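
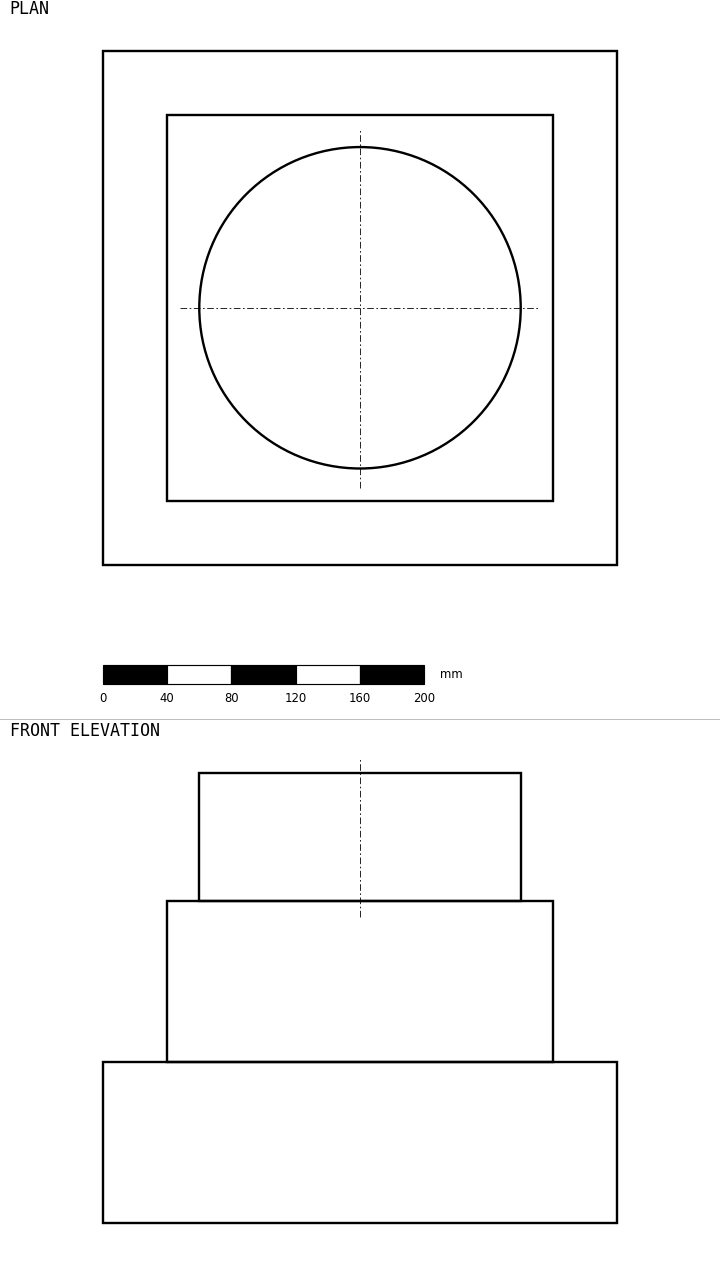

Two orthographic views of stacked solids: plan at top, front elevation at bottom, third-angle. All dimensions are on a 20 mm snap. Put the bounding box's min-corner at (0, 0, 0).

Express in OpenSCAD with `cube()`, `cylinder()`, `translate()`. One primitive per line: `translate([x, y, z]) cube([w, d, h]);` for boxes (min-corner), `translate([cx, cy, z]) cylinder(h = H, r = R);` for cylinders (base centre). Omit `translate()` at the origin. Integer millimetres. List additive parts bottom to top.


cube([320, 320, 100]);
translate([40, 40, 100]) cube([240, 240, 100]);
translate([160, 160, 200]) cylinder(h = 80, r = 100);


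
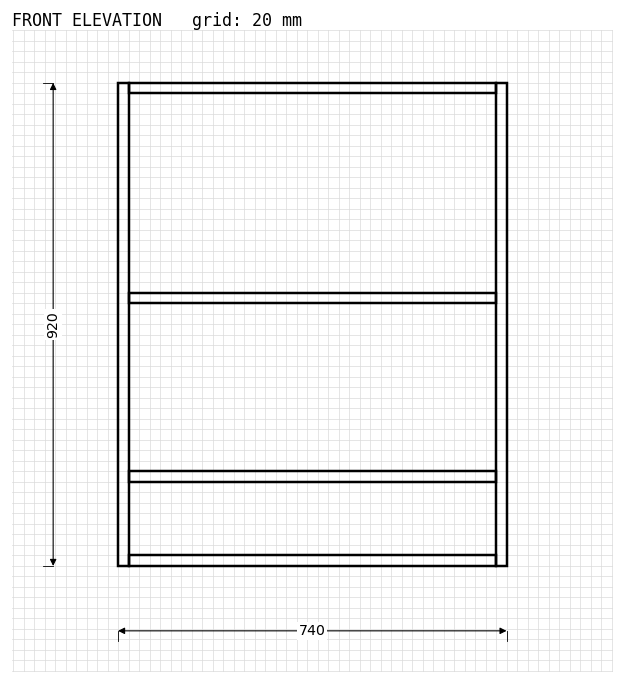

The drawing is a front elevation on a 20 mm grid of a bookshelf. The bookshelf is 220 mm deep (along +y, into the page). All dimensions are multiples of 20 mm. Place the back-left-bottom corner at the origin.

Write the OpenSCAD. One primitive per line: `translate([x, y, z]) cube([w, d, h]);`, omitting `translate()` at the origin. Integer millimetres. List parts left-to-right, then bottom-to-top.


cube([20, 220, 920]);
translate([20, 0, 0]) cube([700, 220, 20]);
translate([20, 0, 160]) cube([700, 220, 20]);
translate([20, 0, 500]) cube([700, 220, 20]);
translate([20, 0, 900]) cube([700, 220, 20]);
translate([720, 0, 0]) cube([20, 220, 920]);


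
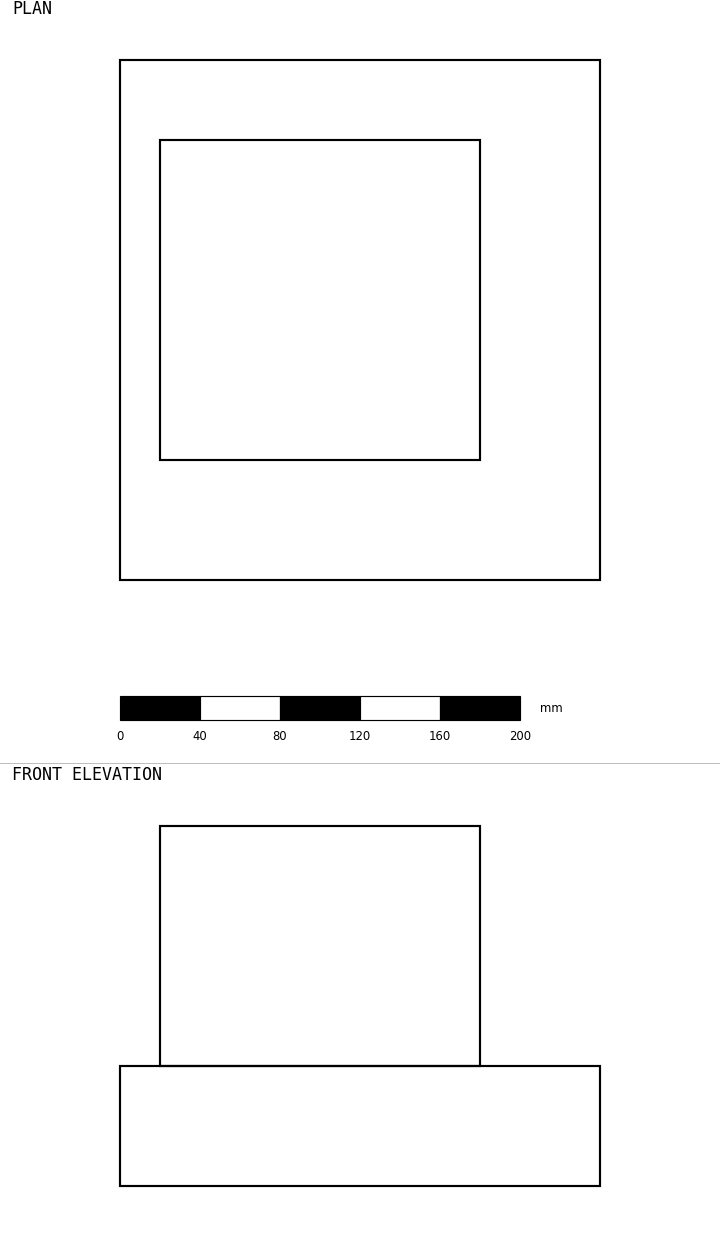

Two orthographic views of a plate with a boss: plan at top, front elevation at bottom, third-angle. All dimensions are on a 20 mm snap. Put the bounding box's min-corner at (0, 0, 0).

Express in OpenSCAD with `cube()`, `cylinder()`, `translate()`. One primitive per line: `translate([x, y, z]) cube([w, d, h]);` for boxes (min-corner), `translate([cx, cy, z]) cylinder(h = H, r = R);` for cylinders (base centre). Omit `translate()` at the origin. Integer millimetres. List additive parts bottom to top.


cube([240, 260, 60]);
translate([20, 60, 60]) cube([160, 160, 120]);


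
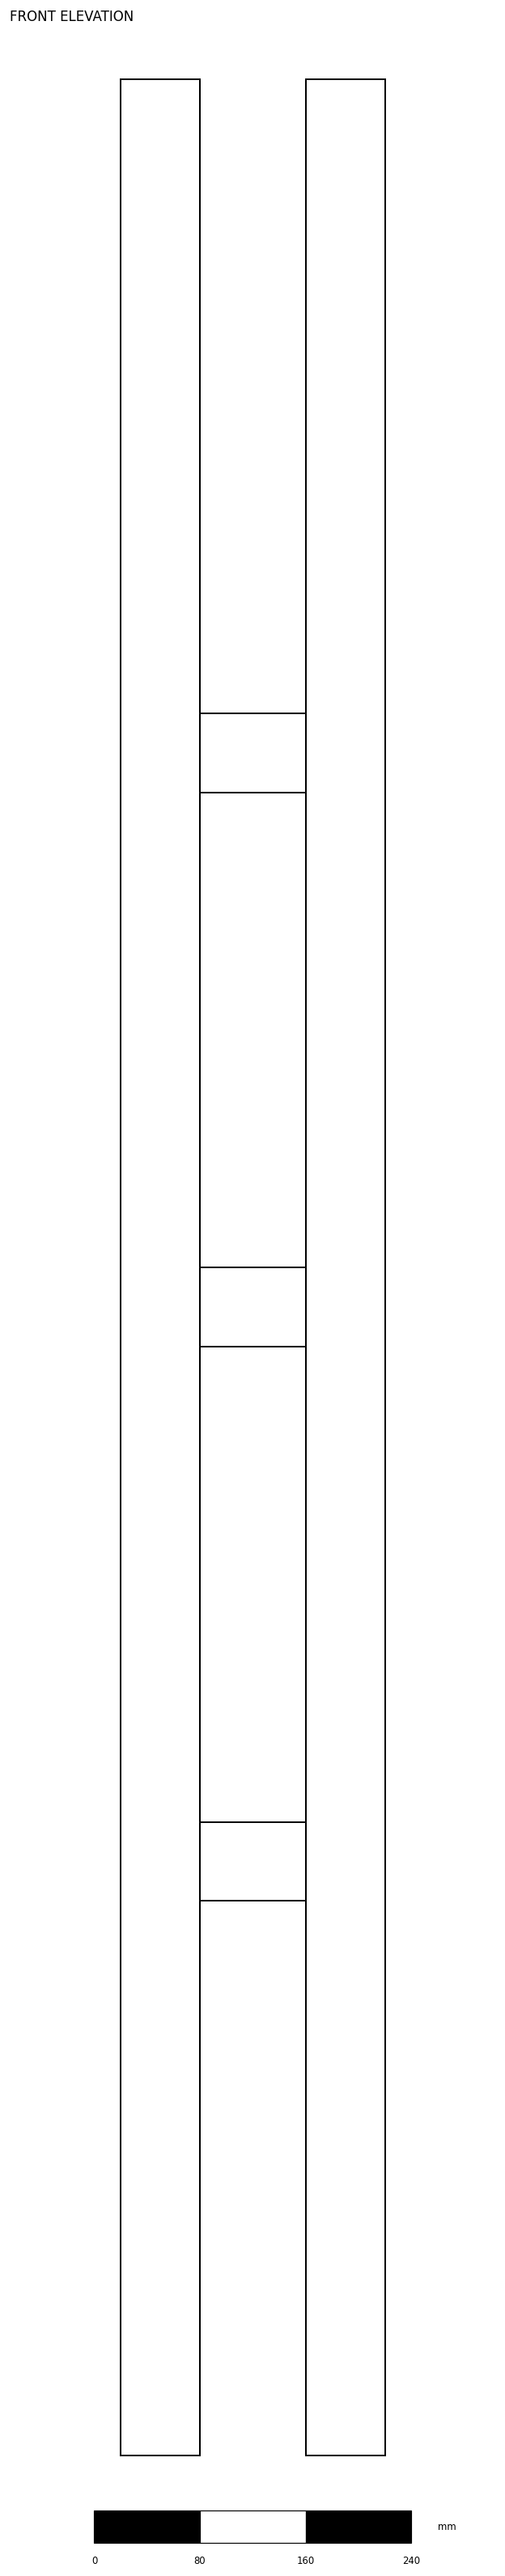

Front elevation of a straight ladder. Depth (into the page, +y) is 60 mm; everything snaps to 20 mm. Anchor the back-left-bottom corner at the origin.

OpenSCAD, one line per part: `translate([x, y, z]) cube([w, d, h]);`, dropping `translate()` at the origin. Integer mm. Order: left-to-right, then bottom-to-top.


cube([60, 60, 1800]);
translate([60, 0, 420]) cube([80, 60, 60]);
translate([60, 0, 840]) cube([80, 60, 60]);
translate([60, 0, 1260]) cube([80, 60, 60]);
translate([140, 0, 0]) cube([60, 60, 1800]);


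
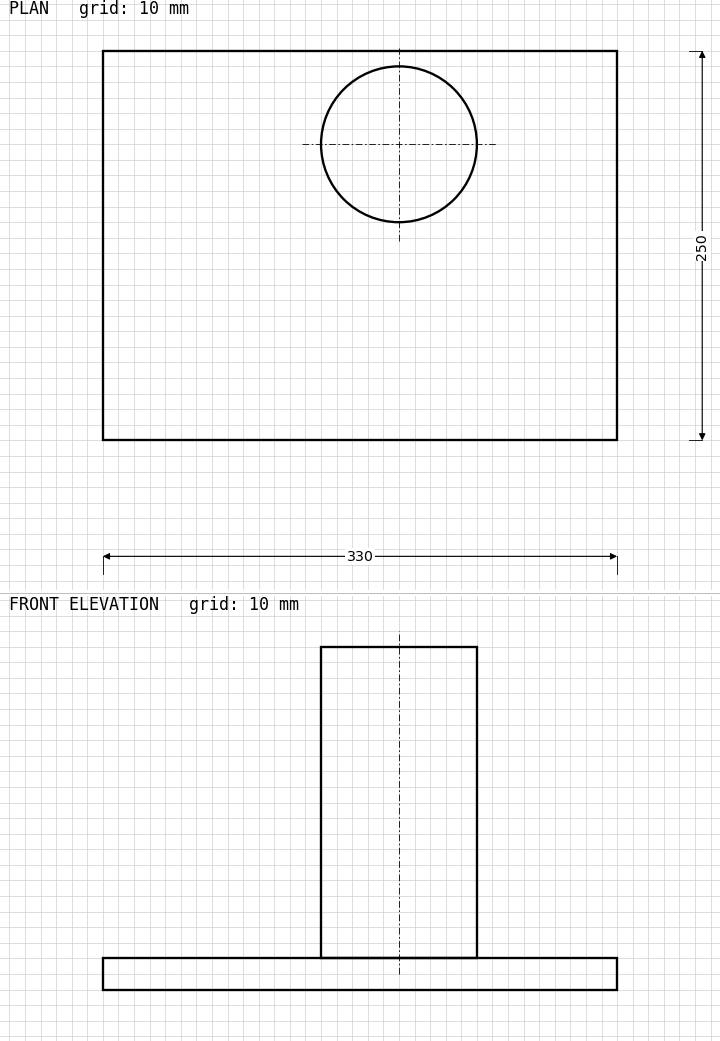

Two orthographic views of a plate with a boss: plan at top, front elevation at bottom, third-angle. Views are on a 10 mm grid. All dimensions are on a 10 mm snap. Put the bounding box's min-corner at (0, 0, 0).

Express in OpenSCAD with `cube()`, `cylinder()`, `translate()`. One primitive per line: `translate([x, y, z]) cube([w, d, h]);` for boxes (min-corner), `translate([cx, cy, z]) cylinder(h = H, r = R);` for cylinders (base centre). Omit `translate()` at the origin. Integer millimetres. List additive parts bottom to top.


cube([330, 250, 20]);
translate([190, 190, 20]) cylinder(h = 200, r = 50);


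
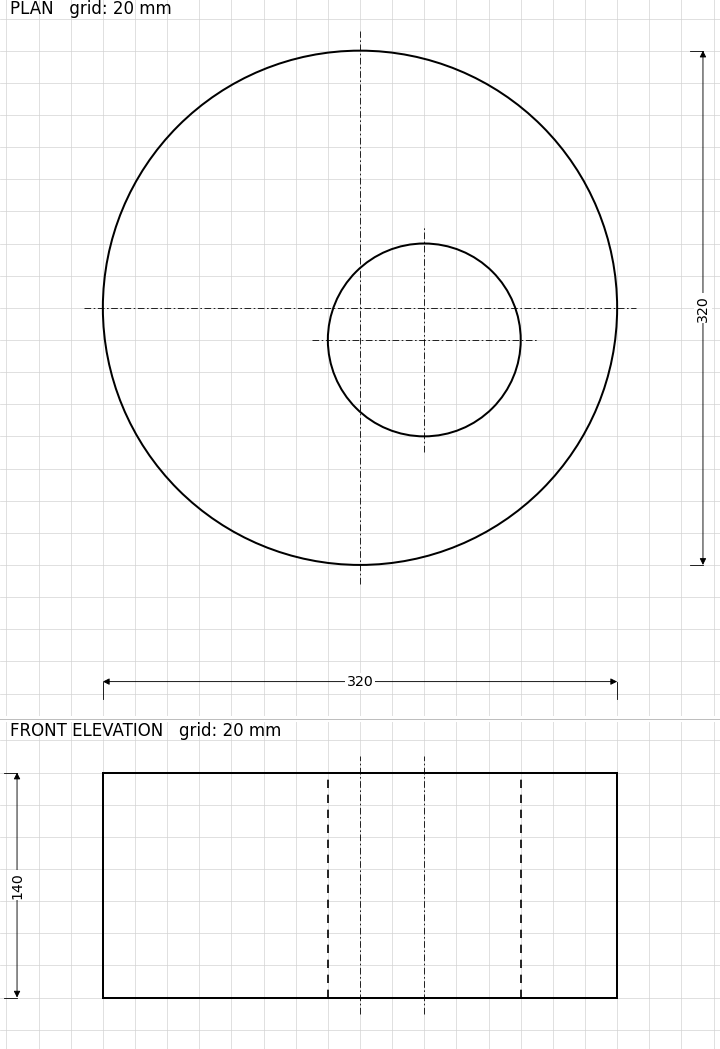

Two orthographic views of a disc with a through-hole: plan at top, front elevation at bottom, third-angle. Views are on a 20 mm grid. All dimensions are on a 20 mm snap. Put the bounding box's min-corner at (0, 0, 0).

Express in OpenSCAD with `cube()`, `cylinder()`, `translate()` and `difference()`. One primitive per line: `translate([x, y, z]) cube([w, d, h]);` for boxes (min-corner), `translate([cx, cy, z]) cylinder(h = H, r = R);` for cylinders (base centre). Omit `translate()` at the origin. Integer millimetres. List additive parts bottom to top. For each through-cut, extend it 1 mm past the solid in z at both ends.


difference() {
  translate([160, 160, 0]) cylinder(h = 140, r = 160);
  translate([200, 140, -1]) cylinder(h = 142, r = 60);
}


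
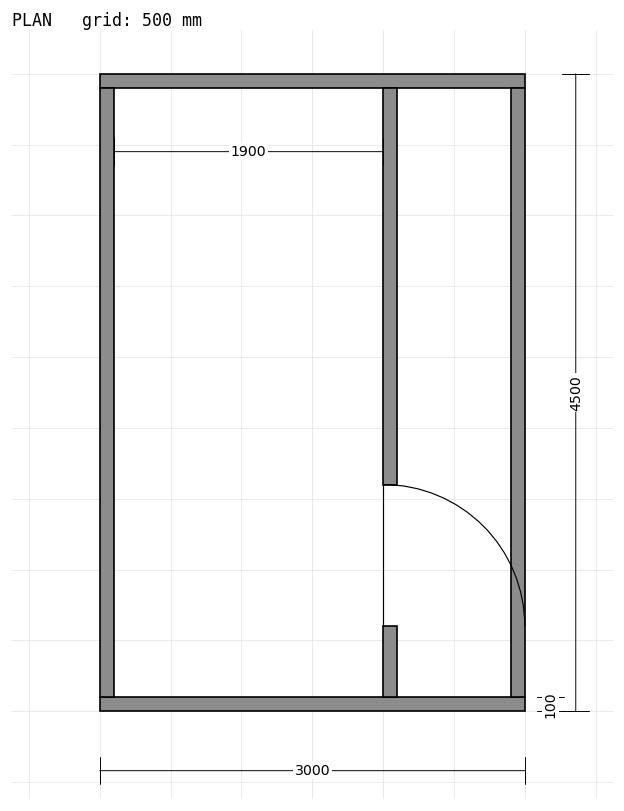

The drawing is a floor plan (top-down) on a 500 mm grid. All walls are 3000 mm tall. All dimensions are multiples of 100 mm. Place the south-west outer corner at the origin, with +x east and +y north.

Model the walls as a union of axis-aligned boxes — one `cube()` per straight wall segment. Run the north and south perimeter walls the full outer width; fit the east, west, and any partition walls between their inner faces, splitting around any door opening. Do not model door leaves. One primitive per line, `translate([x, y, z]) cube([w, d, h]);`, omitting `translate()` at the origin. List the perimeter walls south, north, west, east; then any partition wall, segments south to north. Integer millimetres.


cube([3000, 100, 3000]);
translate([0, 4400, 0]) cube([3000, 100, 3000]);
translate([0, 100, 0]) cube([100, 4300, 3000]);
translate([2900, 100, 0]) cube([100, 4300, 3000]);
translate([2000, 100, 0]) cube([100, 500, 3000]);
translate([2000, 1600, 0]) cube([100, 2800, 3000]);


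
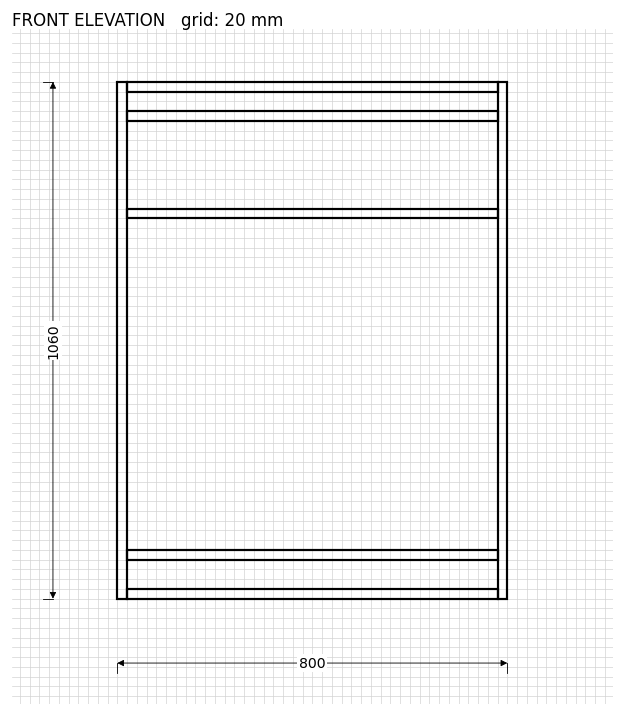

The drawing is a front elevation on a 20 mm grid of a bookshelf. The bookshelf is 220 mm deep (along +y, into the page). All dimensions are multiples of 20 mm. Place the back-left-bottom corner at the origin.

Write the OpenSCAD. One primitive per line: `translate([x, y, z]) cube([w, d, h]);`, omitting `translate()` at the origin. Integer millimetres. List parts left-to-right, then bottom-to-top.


cube([20, 220, 1060]);
translate([20, 0, 0]) cube([760, 220, 20]);
translate([20, 0, 80]) cube([760, 220, 20]);
translate([20, 0, 780]) cube([760, 220, 20]);
translate([20, 0, 980]) cube([760, 220, 20]);
translate([20, 0, 1040]) cube([760, 220, 20]);
translate([780, 0, 0]) cube([20, 220, 1060]);


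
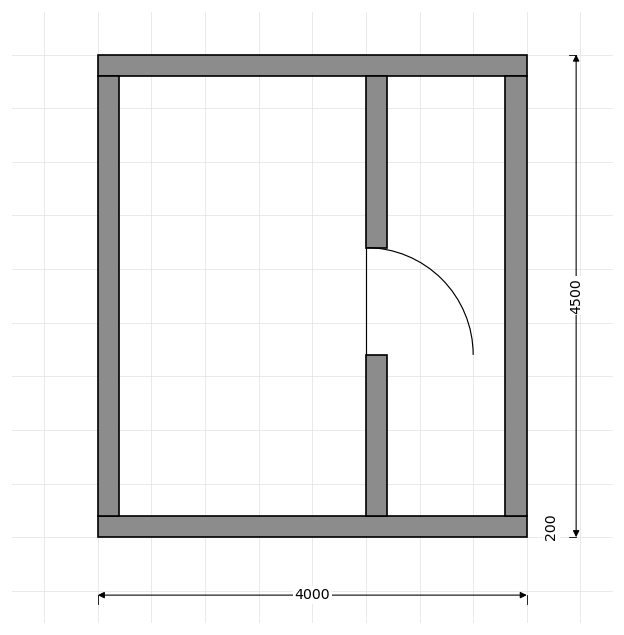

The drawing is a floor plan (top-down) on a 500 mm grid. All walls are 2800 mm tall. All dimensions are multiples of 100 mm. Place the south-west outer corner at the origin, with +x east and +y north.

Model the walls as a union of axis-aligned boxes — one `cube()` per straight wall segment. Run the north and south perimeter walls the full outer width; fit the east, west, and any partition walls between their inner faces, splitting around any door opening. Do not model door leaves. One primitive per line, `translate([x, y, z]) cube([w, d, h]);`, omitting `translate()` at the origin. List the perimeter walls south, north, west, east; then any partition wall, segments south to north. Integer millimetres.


cube([4000, 200, 2800]);
translate([0, 4300, 0]) cube([4000, 200, 2800]);
translate([0, 200, 0]) cube([200, 4100, 2800]);
translate([3800, 200, 0]) cube([200, 4100, 2800]);
translate([2500, 200, 0]) cube([200, 1500, 2800]);
translate([2500, 2700, 0]) cube([200, 1600, 2800]);


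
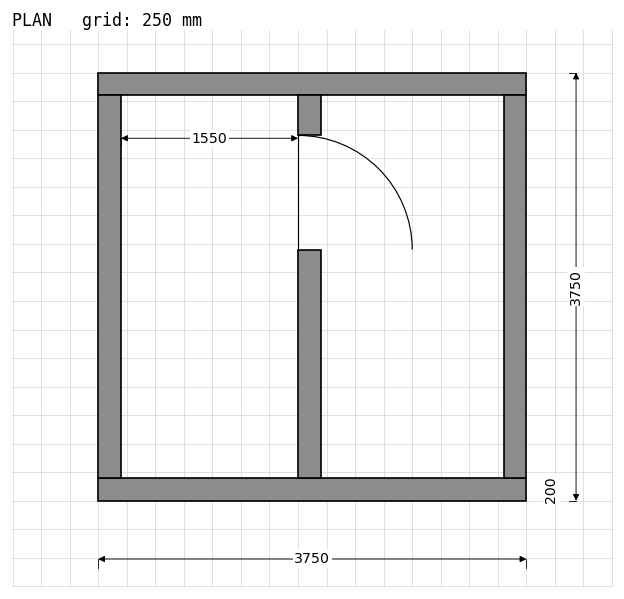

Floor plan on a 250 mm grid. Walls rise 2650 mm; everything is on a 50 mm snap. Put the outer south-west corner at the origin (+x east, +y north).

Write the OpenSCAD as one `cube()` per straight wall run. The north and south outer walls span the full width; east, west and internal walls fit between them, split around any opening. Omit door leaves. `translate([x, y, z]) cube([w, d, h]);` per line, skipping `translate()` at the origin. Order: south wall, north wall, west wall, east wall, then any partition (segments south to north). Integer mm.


cube([3750, 200, 2650]);
translate([0, 3550, 0]) cube([3750, 200, 2650]);
translate([0, 200, 0]) cube([200, 3350, 2650]);
translate([3550, 200, 0]) cube([200, 3350, 2650]);
translate([1750, 200, 0]) cube([200, 2000, 2650]);
translate([1750, 3200, 0]) cube([200, 350, 2650]);


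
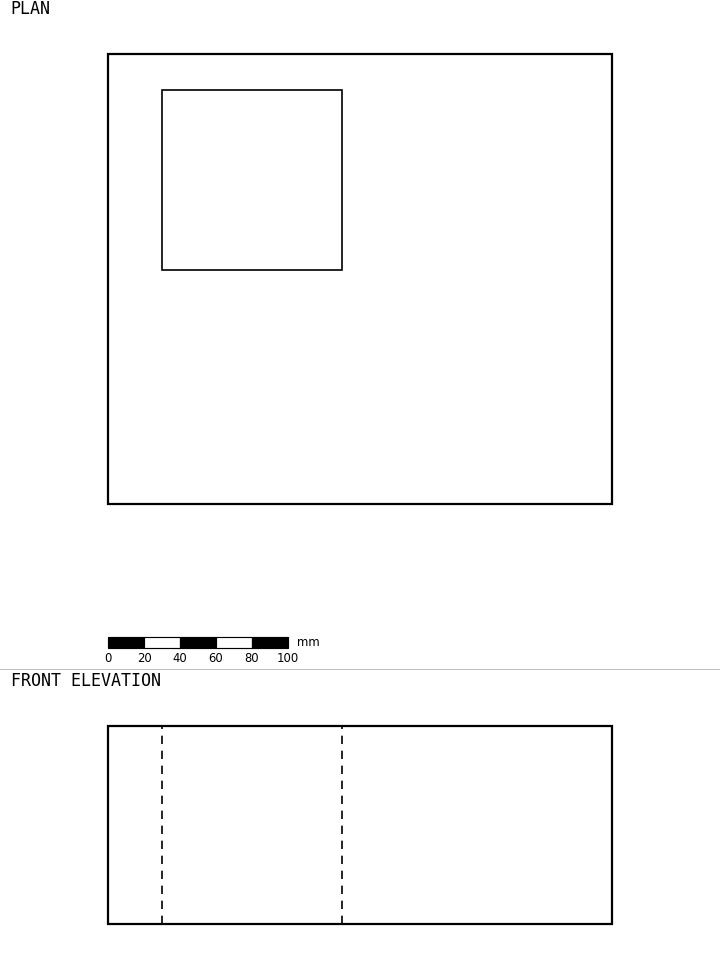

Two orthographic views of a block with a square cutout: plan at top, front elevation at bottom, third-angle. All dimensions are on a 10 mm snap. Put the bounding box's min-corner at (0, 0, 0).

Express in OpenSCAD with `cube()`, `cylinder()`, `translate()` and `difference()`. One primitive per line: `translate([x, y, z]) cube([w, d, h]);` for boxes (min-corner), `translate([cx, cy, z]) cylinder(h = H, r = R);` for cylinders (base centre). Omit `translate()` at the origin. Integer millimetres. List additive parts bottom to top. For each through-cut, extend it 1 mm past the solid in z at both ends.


difference() {
  cube([280, 250, 110]);
  translate([30, 130, -1]) cube([100, 100, 112]);
}


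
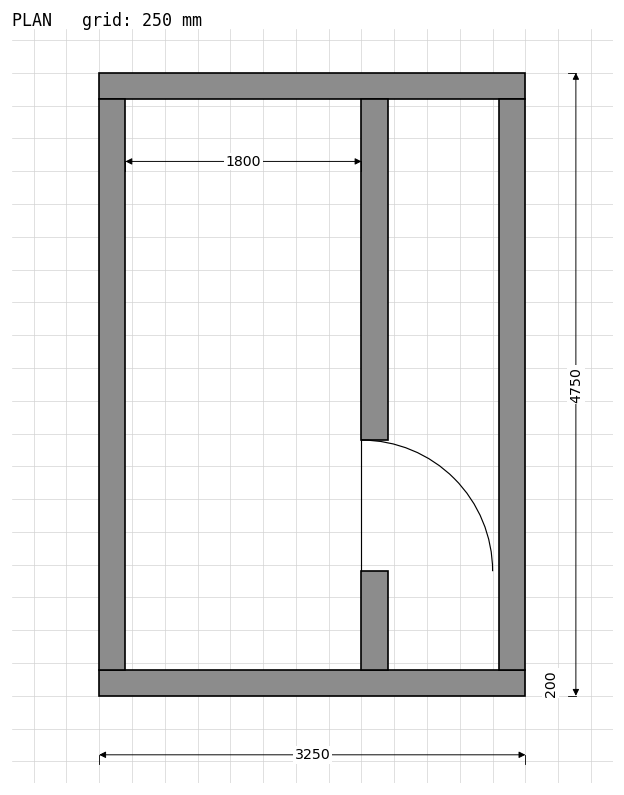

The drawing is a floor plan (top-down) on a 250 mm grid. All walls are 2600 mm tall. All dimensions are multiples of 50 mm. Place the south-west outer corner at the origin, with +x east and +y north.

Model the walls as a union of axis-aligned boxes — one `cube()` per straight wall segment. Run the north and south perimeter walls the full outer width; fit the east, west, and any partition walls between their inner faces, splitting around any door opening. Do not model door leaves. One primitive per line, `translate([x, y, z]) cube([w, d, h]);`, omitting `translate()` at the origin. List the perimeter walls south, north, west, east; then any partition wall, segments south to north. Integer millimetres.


cube([3250, 200, 2600]);
translate([0, 4550, 0]) cube([3250, 200, 2600]);
translate([0, 200, 0]) cube([200, 4350, 2600]);
translate([3050, 200, 0]) cube([200, 4350, 2600]);
translate([2000, 200, 0]) cube([200, 750, 2600]);
translate([2000, 1950, 0]) cube([200, 2600, 2600]);


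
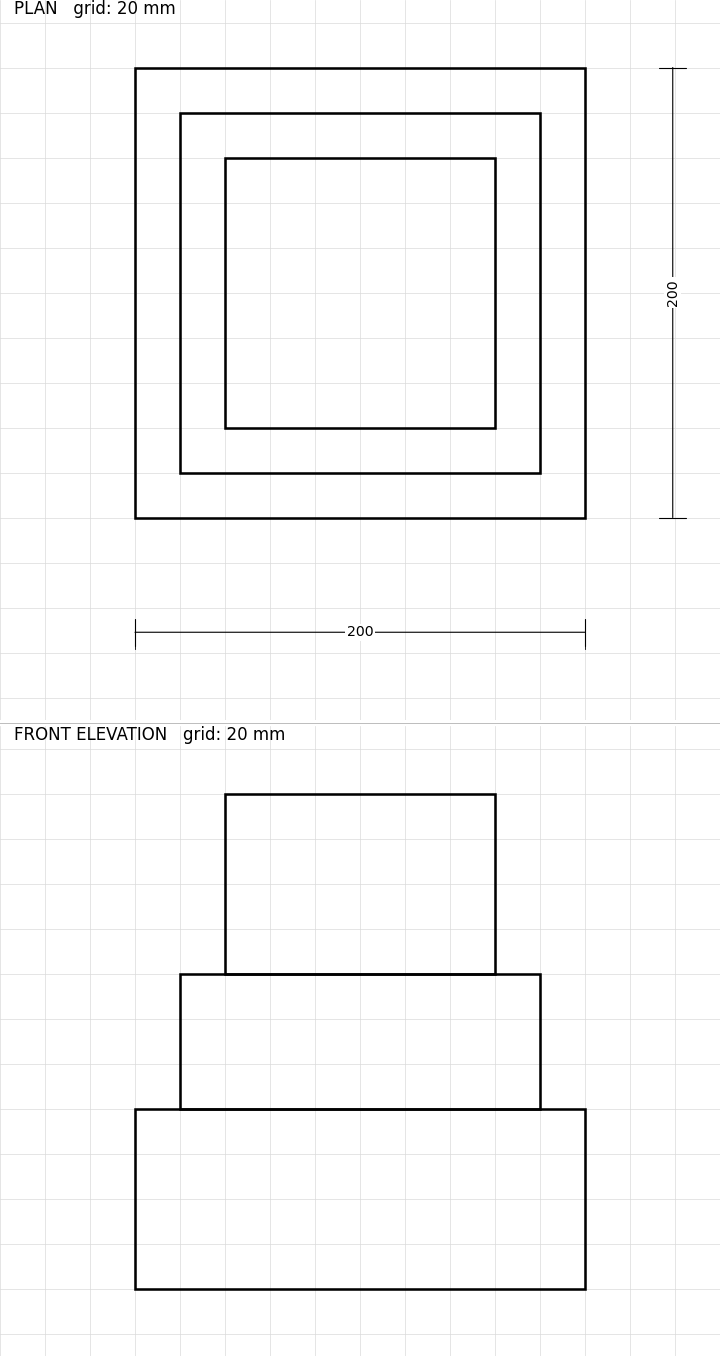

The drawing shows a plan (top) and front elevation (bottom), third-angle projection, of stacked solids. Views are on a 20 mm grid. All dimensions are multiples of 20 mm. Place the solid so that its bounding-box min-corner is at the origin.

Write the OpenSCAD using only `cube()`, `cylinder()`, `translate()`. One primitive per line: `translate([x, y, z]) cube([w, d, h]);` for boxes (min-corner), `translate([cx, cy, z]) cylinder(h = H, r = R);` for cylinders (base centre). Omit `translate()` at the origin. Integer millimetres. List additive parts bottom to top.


cube([200, 200, 80]);
translate([20, 20, 80]) cube([160, 160, 60]);
translate([40, 40, 140]) cube([120, 120, 80]);


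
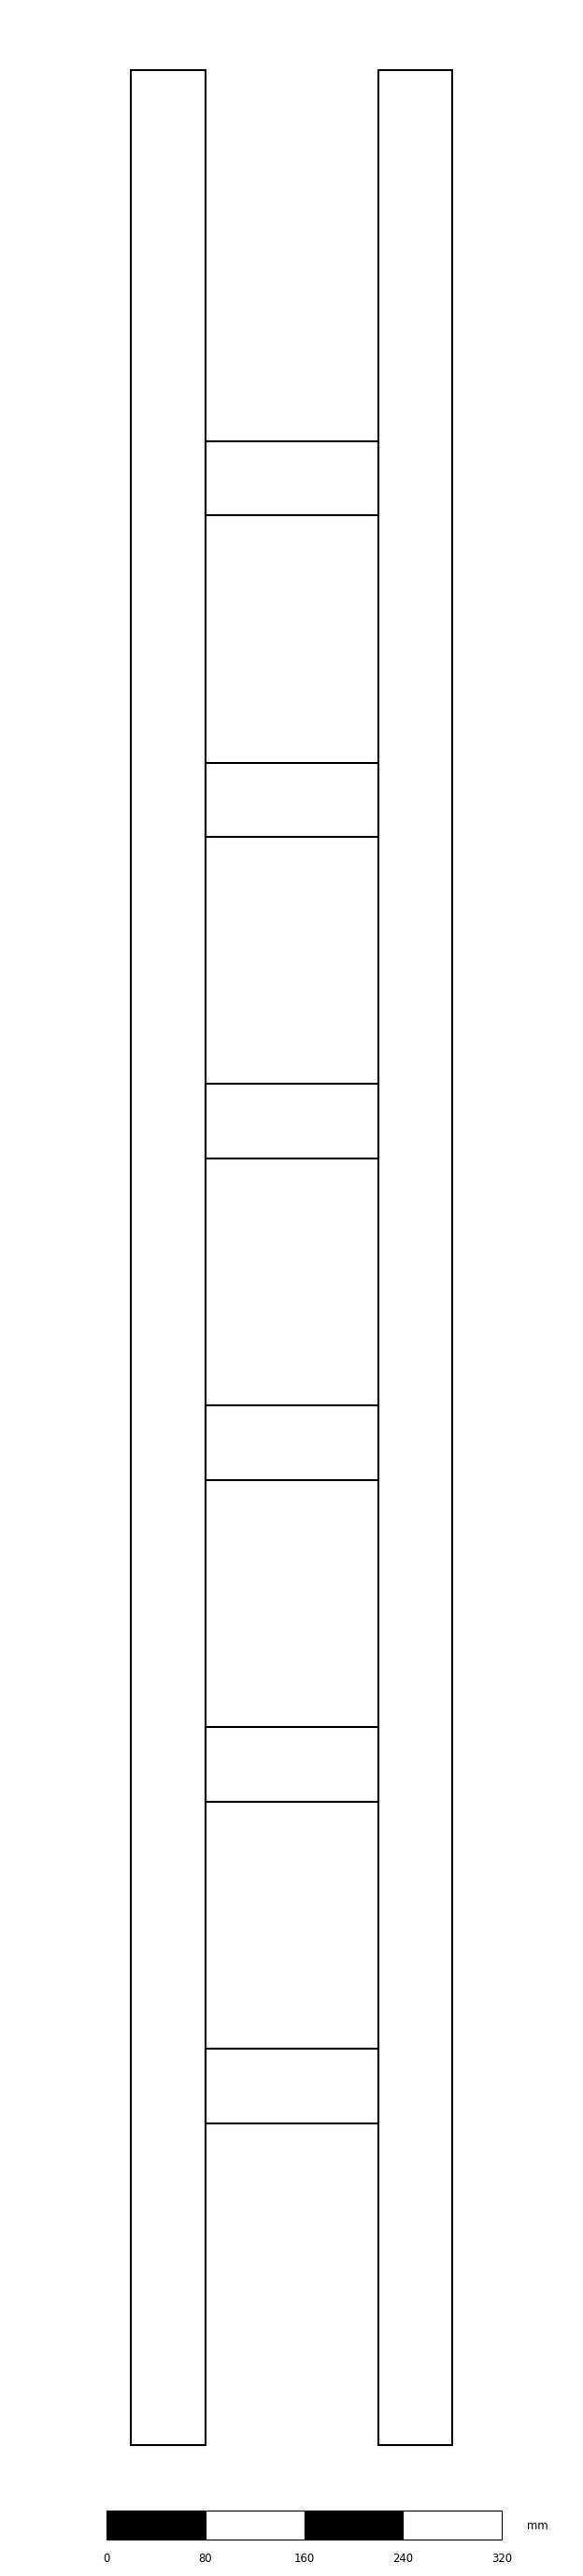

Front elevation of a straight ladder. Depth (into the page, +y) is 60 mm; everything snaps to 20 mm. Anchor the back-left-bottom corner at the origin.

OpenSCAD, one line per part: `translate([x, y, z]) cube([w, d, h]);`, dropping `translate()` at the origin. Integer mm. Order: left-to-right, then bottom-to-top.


cube([60, 60, 1920]);
translate([60, 0, 260]) cube([140, 60, 60]);
translate([60, 0, 520]) cube([140, 60, 60]);
translate([60, 0, 780]) cube([140, 60, 60]);
translate([60, 0, 1040]) cube([140, 60, 60]);
translate([60, 0, 1300]) cube([140, 60, 60]);
translate([60, 0, 1560]) cube([140, 60, 60]);
translate([200, 0, 0]) cube([60, 60, 1920]);


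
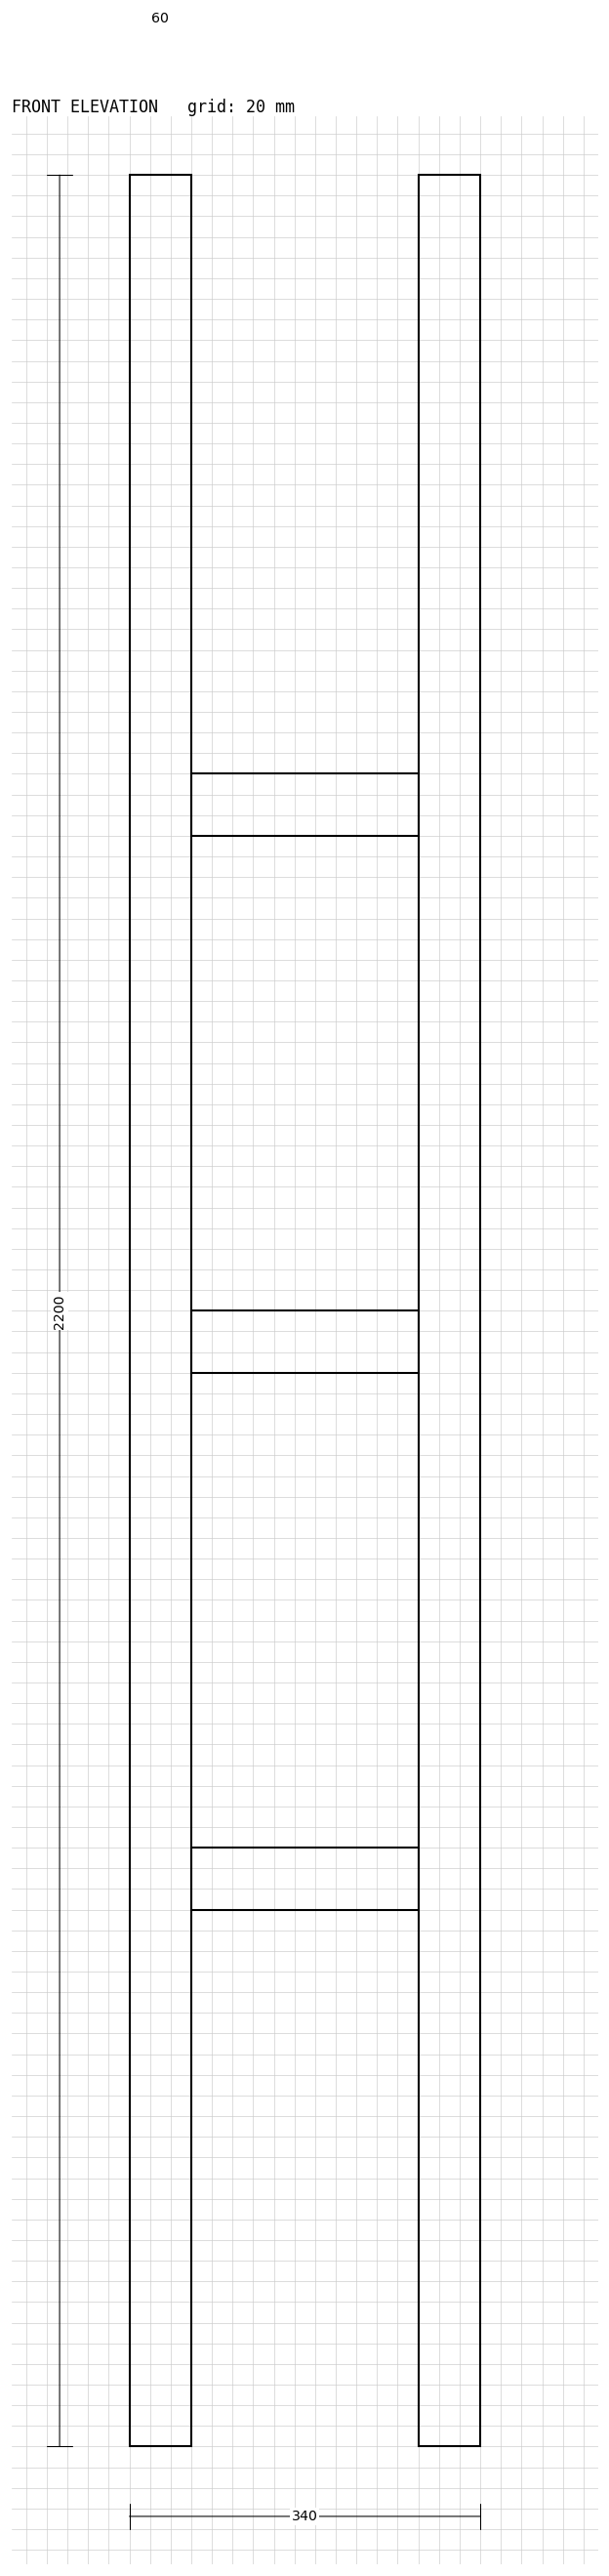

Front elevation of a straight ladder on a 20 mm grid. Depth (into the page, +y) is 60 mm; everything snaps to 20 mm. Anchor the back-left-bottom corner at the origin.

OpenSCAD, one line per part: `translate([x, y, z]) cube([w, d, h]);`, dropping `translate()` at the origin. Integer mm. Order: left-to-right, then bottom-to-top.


cube([60, 60, 2200]);
translate([60, 0, 520]) cube([220, 60, 60]);
translate([60, 0, 1040]) cube([220, 60, 60]);
translate([60, 0, 1560]) cube([220, 60, 60]);
translate([280, 0, 0]) cube([60, 60, 2200]);


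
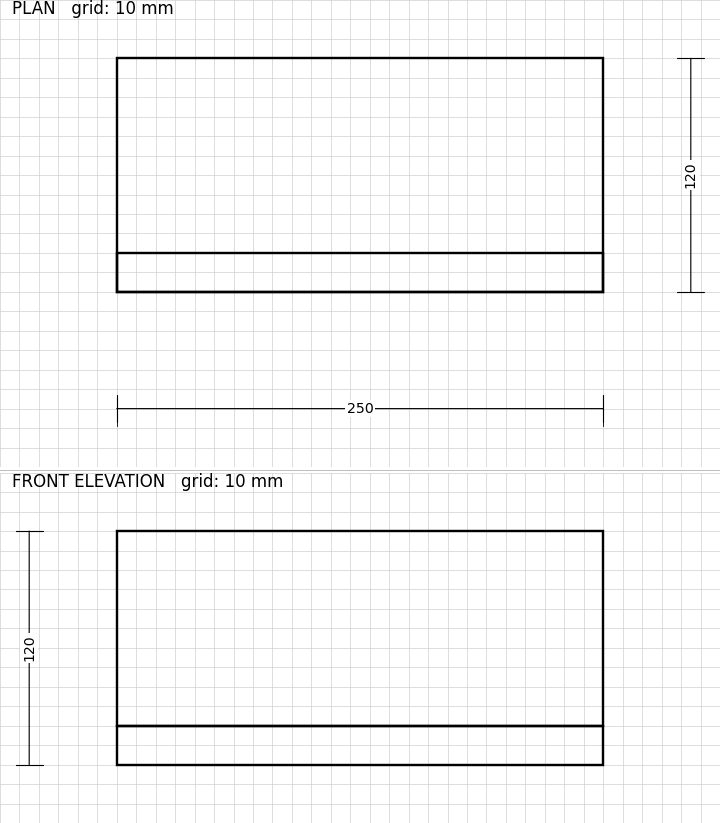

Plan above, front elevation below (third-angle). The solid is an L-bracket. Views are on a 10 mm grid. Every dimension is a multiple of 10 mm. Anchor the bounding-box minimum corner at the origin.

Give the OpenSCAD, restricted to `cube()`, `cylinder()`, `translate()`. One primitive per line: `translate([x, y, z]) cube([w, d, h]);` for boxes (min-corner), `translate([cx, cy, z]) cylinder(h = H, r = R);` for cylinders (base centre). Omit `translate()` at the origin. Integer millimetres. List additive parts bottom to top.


cube([250, 120, 20]);
translate([0, 0, 20]) cube([250, 20, 100]);


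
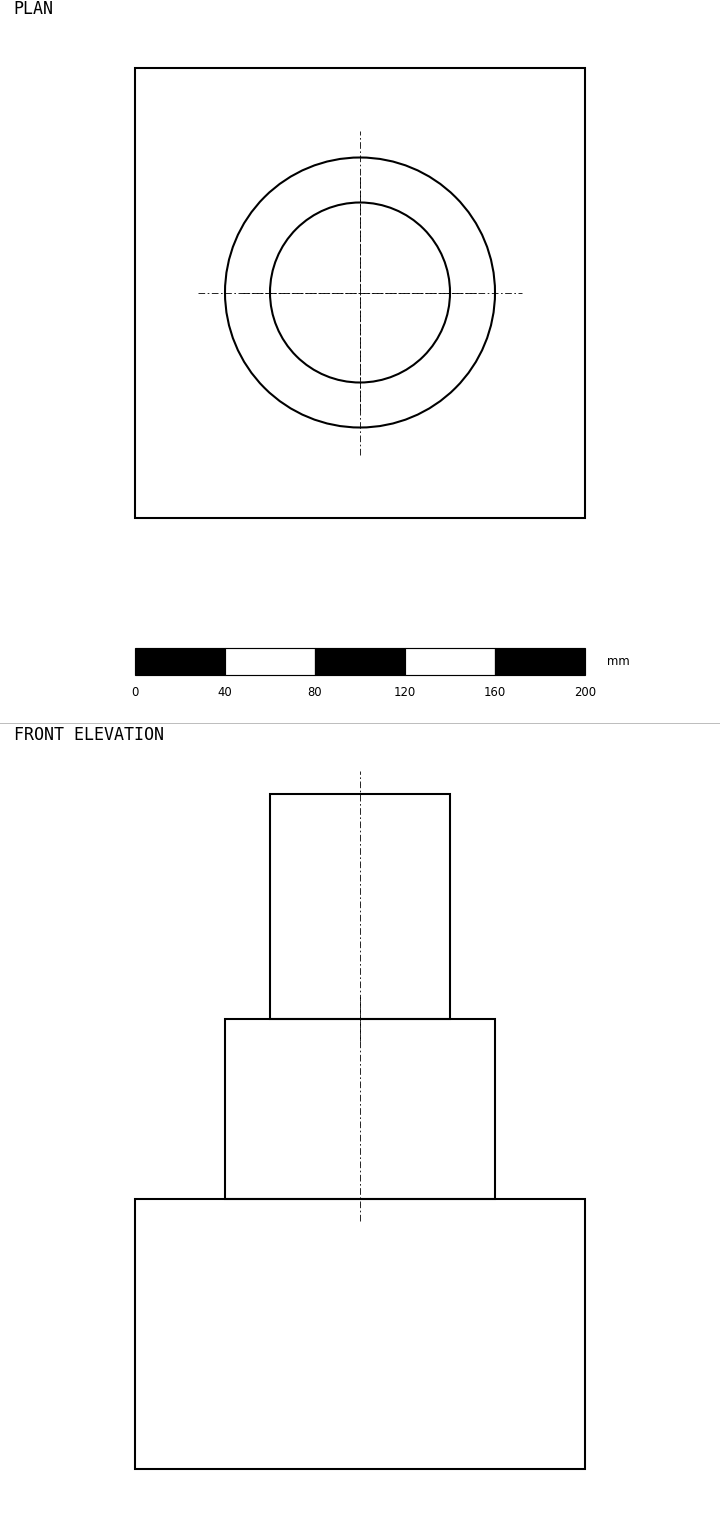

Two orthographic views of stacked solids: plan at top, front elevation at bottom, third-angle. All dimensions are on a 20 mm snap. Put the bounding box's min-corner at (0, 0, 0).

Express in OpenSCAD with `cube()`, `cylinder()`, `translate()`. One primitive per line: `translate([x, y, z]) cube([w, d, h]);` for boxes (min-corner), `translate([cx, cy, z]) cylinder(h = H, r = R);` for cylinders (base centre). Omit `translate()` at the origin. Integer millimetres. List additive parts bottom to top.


cube([200, 200, 120]);
translate([100, 100, 120]) cylinder(h = 80, r = 60);
translate([100, 100, 200]) cylinder(h = 100, r = 40);


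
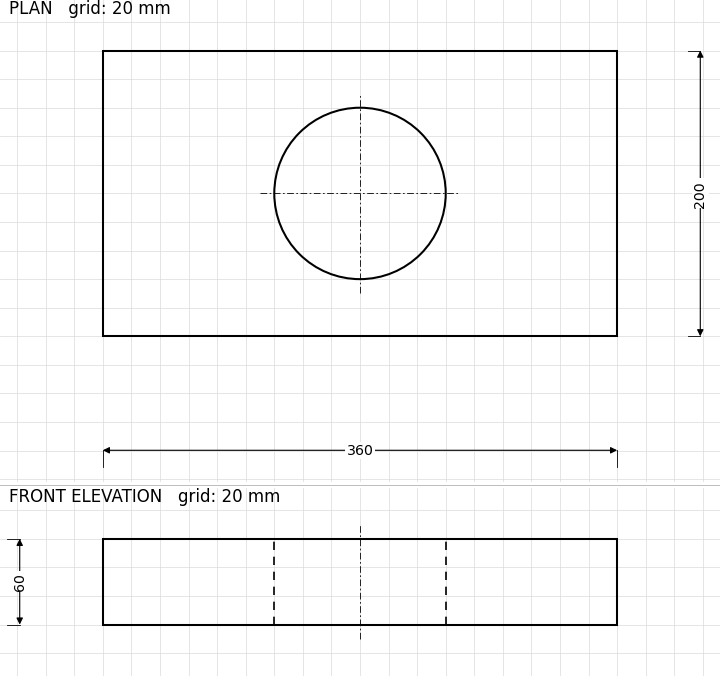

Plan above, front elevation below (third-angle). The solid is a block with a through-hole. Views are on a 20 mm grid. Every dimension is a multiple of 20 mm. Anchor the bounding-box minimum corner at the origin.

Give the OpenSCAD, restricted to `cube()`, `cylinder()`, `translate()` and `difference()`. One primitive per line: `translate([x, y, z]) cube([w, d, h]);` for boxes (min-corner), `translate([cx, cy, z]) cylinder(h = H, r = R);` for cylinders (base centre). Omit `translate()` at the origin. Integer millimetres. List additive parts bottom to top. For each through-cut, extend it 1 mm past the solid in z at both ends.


difference() {
  cube([360, 200, 60]);
  translate([180, 100, -1]) cylinder(h = 62, r = 60);
}


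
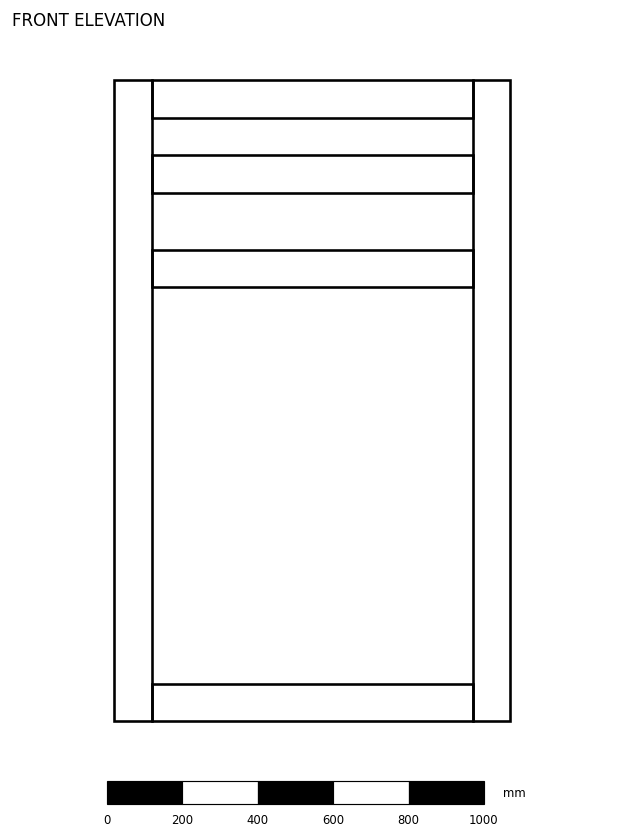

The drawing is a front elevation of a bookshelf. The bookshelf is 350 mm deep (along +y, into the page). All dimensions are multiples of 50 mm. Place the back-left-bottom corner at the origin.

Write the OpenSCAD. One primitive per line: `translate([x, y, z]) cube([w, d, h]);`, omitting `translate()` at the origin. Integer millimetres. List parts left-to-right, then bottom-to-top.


cube([100, 350, 1700]);
translate([100, 0, 0]) cube([850, 350, 100]);
translate([100, 0, 1150]) cube([850, 350, 100]);
translate([100, 0, 1400]) cube([850, 350, 100]);
translate([100, 0, 1600]) cube([850, 350, 100]);
translate([950, 0, 0]) cube([100, 350, 1700]);


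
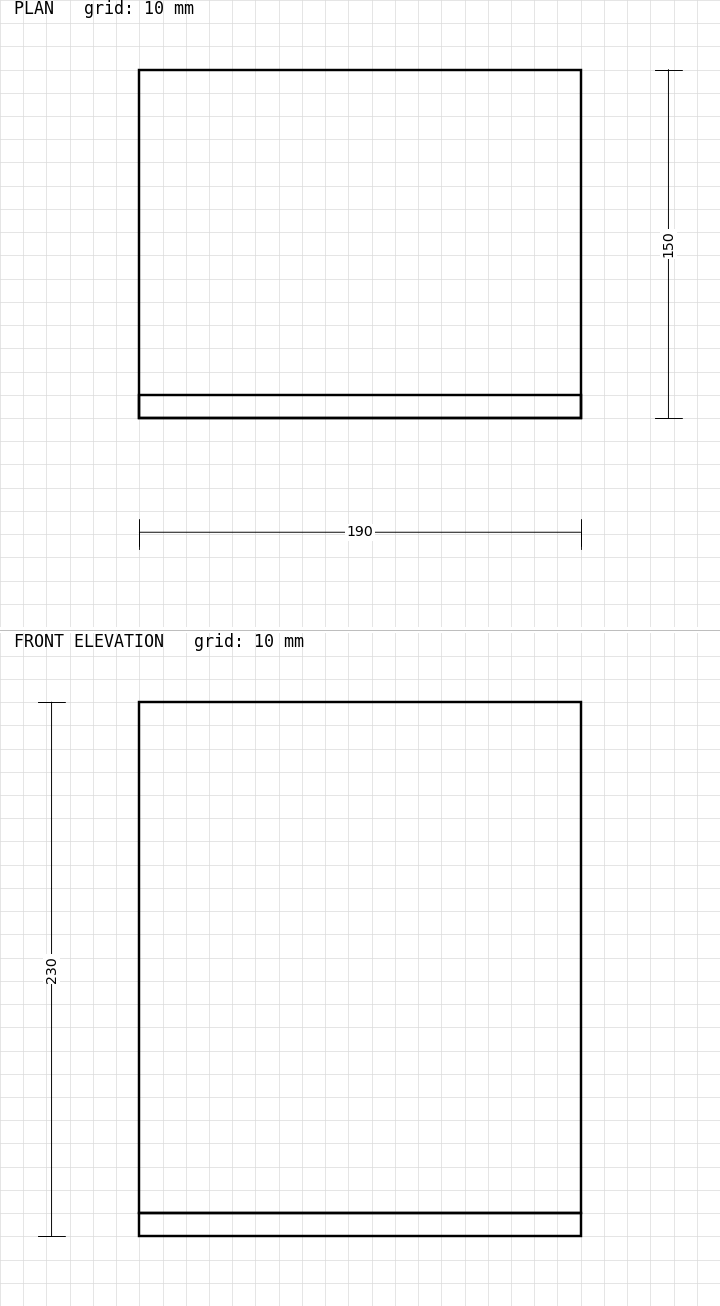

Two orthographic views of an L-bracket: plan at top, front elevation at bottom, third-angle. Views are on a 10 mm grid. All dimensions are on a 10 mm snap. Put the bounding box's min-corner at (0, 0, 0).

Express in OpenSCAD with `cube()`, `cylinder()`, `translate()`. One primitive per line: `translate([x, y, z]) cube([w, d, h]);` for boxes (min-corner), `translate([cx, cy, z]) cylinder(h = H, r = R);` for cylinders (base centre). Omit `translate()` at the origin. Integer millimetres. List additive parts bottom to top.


cube([190, 150, 10]);
translate([0, 0, 10]) cube([190, 10, 220]);


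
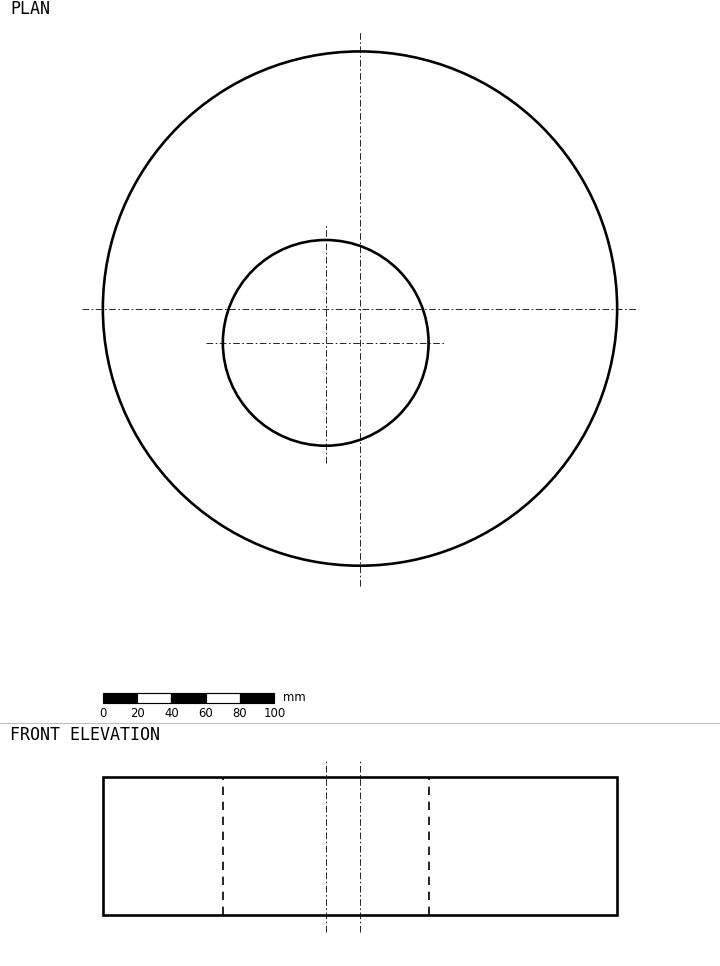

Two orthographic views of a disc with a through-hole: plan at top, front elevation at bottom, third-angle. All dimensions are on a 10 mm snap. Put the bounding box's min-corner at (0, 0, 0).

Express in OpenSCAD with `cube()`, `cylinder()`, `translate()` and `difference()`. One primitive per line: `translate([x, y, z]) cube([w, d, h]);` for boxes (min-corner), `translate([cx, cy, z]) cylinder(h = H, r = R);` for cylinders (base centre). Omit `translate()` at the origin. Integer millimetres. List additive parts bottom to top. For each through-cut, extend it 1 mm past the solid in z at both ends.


difference() {
  translate([150, 150, 0]) cylinder(h = 80, r = 150);
  translate([130, 130, -1]) cylinder(h = 82, r = 60);
}


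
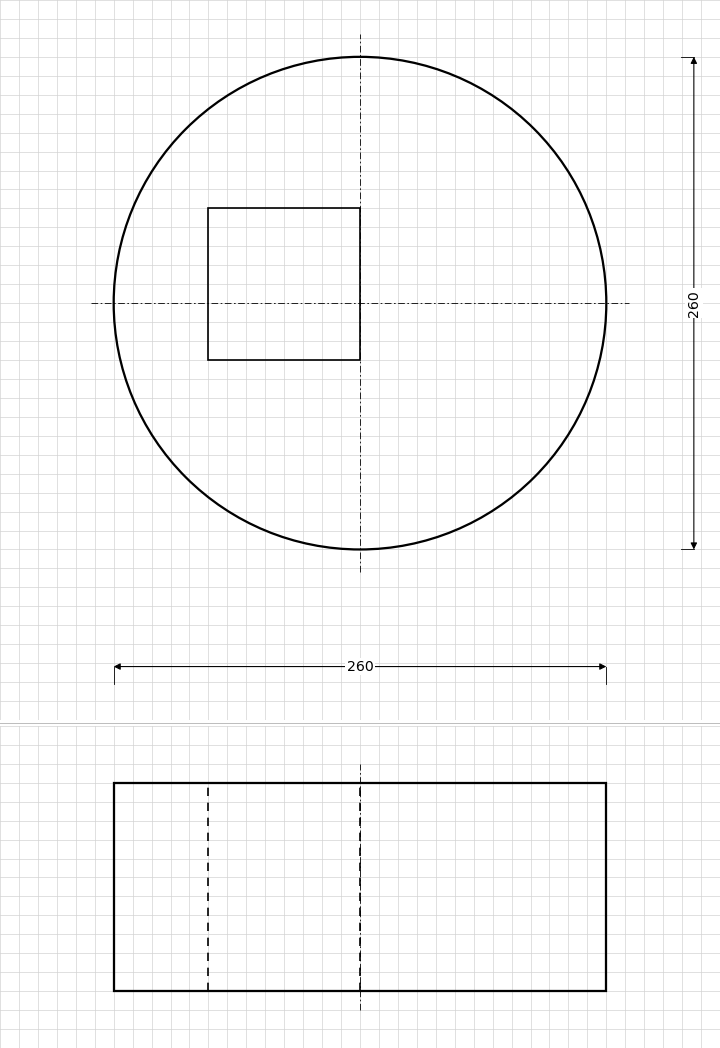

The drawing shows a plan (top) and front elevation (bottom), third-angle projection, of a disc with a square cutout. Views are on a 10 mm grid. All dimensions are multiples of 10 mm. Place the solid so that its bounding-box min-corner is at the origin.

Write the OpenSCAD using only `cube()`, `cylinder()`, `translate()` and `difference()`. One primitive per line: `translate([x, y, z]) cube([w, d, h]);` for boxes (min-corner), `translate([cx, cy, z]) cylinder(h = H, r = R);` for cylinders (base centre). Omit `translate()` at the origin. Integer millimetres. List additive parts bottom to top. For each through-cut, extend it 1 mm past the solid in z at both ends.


difference() {
  translate([130, 130, 0]) cylinder(h = 110, r = 130);
  translate([50, 100, -1]) cube([80, 80, 112]);
}


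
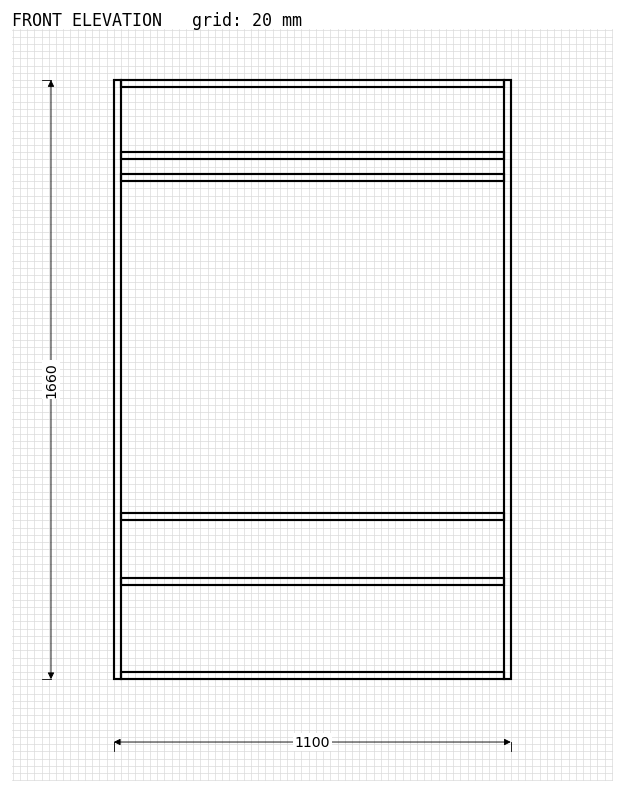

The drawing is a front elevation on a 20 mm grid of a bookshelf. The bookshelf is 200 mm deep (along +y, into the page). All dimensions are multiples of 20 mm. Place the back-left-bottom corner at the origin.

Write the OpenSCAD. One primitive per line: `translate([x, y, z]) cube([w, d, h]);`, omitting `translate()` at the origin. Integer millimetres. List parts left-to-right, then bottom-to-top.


cube([20, 200, 1660]);
translate([20, 0, 0]) cube([1060, 200, 20]);
translate([20, 0, 260]) cube([1060, 200, 20]);
translate([20, 0, 440]) cube([1060, 200, 20]);
translate([20, 0, 1380]) cube([1060, 200, 20]);
translate([20, 0, 1440]) cube([1060, 200, 20]);
translate([20, 0, 1640]) cube([1060, 200, 20]);
translate([1080, 0, 0]) cube([20, 200, 1660]);


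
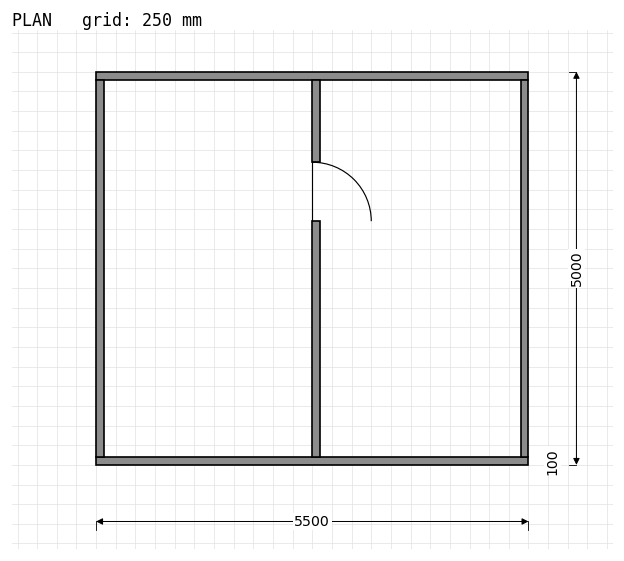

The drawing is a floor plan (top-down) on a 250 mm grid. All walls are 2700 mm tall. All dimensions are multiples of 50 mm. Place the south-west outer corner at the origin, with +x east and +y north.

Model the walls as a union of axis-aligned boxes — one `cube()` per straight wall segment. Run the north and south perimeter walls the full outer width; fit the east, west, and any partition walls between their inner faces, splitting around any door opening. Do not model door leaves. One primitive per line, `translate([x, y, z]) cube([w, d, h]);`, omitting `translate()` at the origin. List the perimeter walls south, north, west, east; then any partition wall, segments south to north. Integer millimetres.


cube([5500, 100, 2700]);
translate([0, 4900, 0]) cube([5500, 100, 2700]);
translate([0, 100, 0]) cube([100, 4800, 2700]);
translate([5400, 100, 0]) cube([100, 4800, 2700]);
translate([2750, 100, 0]) cube([100, 3000, 2700]);
translate([2750, 3850, 0]) cube([100, 1050, 2700]);


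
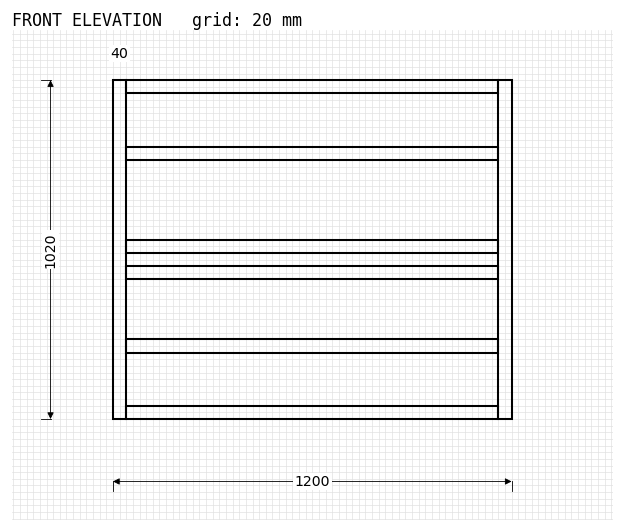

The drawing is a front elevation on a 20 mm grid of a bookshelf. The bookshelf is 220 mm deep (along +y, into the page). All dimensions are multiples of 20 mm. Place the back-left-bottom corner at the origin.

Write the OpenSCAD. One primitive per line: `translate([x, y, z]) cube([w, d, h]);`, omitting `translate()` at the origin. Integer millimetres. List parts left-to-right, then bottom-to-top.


cube([40, 220, 1020]);
translate([40, 0, 0]) cube([1120, 220, 40]);
translate([40, 0, 200]) cube([1120, 220, 40]);
translate([40, 0, 420]) cube([1120, 220, 40]);
translate([40, 0, 500]) cube([1120, 220, 40]);
translate([40, 0, 780]) cube([1120, 220, 40]);
translate([40, 0, 980]) cube([1120, 220, 40]);
translate([1160, 0, 0]) cube([40, 220, 1020]);


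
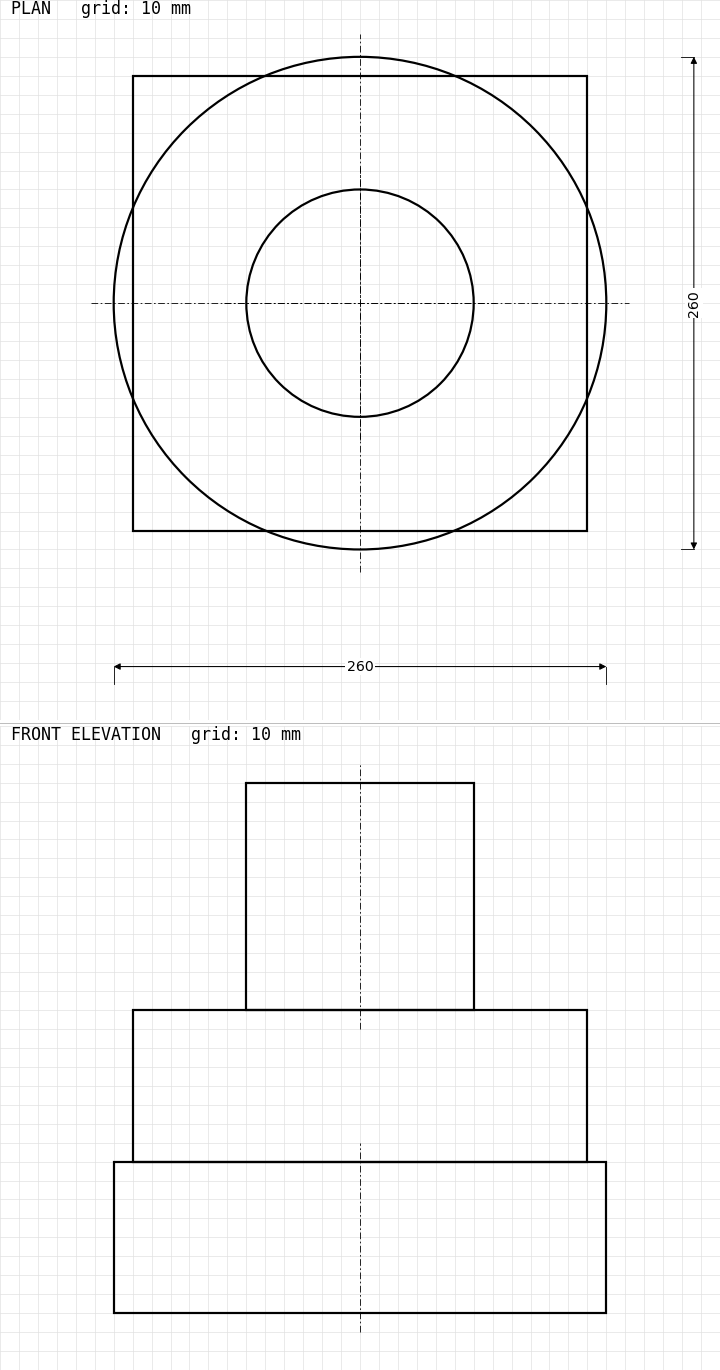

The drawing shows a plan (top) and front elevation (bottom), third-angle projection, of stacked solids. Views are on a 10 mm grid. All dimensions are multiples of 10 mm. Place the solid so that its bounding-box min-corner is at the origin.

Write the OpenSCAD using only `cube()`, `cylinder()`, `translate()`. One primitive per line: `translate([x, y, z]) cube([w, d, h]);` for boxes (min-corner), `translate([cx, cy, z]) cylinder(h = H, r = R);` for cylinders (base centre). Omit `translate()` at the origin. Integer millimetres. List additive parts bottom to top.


translate([130, 130, 0]) cylinder(h = 80, r = 130);
translate([10, 10, 80]) cube([240, 240, 80]);
translate([130, 130, 160]) cylinder(h = 120, r = 60);


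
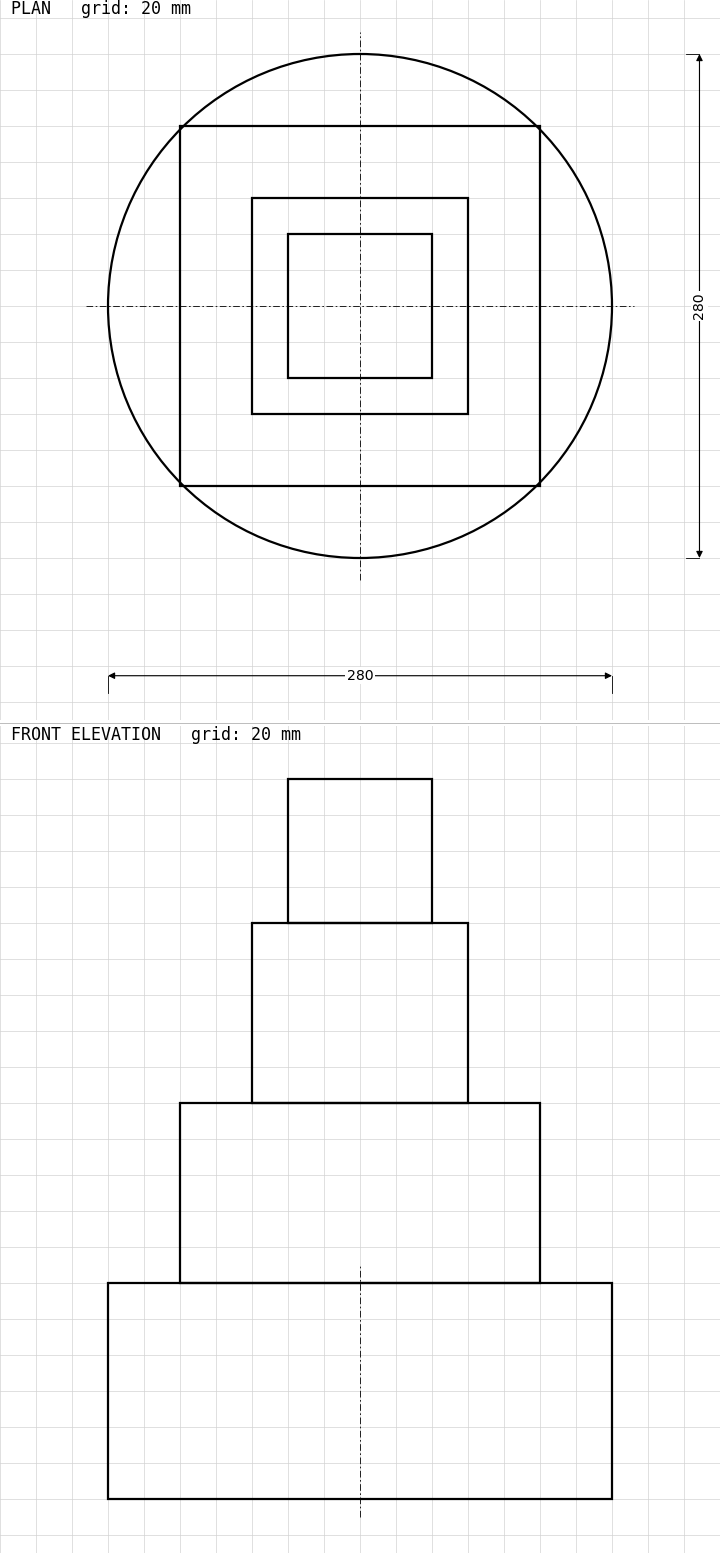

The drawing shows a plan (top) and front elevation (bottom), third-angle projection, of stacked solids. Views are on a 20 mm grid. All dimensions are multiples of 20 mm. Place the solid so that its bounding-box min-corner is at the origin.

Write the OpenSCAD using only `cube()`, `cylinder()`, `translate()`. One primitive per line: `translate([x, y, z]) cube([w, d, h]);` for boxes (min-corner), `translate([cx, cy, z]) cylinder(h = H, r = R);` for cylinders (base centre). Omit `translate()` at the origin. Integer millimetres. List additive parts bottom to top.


translate([140, 140, 0]) cylinder(h = 120, r = 140);
translate([40, 40, 120]) cube([200, 200, 100]);
translate([80, 80, 220]) cube([120, 120, 100]);
translate([100, 100, 320]) cube([80, 80, 80]);


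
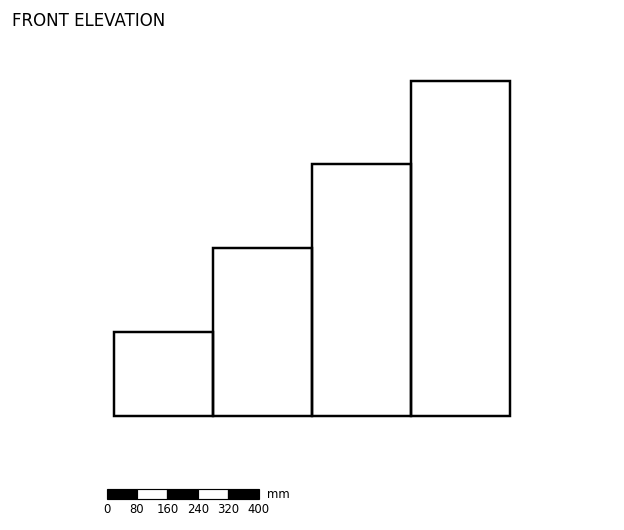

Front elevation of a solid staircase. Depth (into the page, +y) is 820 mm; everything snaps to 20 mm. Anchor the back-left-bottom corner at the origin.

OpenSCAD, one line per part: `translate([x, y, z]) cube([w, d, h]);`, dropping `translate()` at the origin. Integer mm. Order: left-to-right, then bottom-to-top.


cube([260, 820, 220]);
translate([260, 0, 0]) cube([260, 820, 440]);
translate([520, 0, 0]) cube([260, 820, 660]);
translate([780, 0, 0]) cube([260, 820, 880]);


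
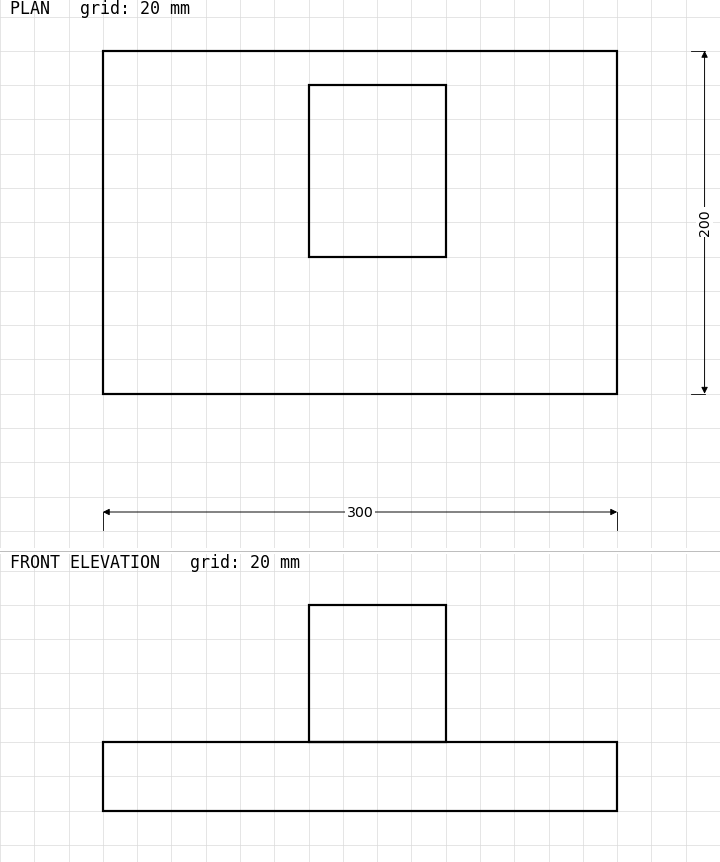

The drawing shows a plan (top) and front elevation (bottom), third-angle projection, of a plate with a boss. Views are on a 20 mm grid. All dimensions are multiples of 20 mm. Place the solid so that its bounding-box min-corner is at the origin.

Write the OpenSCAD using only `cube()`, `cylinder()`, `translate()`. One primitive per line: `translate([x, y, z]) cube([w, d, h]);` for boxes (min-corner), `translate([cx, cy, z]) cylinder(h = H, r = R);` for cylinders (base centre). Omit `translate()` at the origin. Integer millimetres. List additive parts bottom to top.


cube([300, 200, 40]);
translate([120, 80, 40]) cube([80, 100, 80]);


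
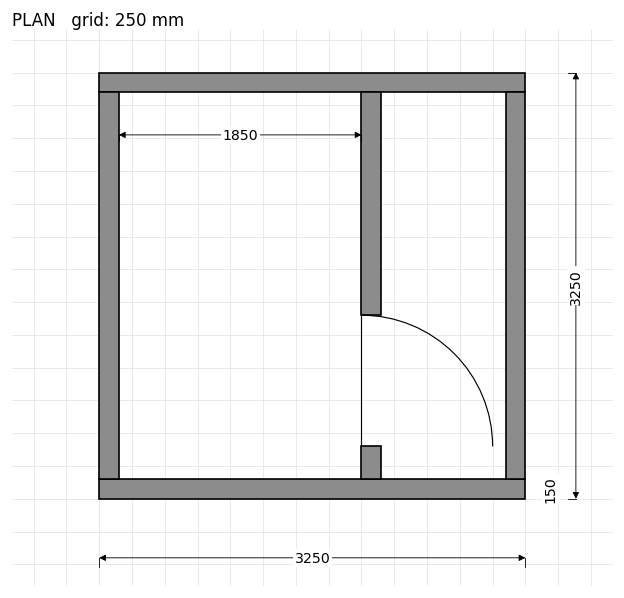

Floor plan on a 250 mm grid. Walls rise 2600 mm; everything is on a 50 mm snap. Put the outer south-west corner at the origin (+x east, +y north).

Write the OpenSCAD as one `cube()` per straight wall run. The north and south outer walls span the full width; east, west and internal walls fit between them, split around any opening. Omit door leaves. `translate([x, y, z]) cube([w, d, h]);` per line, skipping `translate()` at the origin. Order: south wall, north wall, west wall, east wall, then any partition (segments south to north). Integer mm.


cube([3250, 150, 2600]);
translate([0, 3100, 0]) cube([3250, 150, 2600]);
translate([0, 150, 0]) cube([150, 2950, 2600]);
translate([3100, 150, 0]) cube([150, 2950, 2600]);
translate([2000, 150, 0]) cube([150, 250, 2600]);
translate([2000, 1400, 0]) cube([150, 1700, 2600]);


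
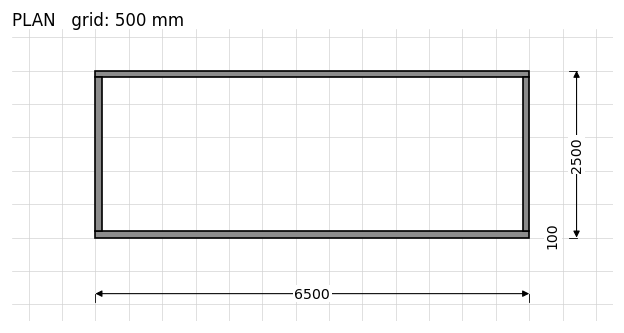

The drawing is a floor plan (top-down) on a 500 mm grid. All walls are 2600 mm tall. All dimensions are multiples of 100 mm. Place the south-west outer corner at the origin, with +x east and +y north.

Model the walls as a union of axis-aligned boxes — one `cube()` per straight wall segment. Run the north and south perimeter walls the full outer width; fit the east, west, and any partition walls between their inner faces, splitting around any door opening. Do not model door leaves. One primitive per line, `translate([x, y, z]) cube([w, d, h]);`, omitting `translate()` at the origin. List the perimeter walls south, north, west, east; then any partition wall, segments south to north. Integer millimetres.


cube([6500, 100, 2600]);
translate([0, 2400, 0]) cube([6500, 100, 2600]);
translate([0, 100, 0]) cube([100, 2300, 2600]);
translate([6400, 100, 0]) cube([100, 2300, 2600]);


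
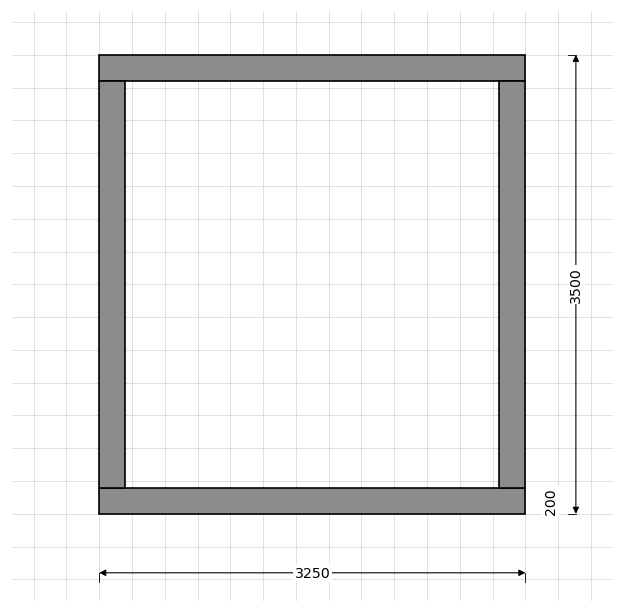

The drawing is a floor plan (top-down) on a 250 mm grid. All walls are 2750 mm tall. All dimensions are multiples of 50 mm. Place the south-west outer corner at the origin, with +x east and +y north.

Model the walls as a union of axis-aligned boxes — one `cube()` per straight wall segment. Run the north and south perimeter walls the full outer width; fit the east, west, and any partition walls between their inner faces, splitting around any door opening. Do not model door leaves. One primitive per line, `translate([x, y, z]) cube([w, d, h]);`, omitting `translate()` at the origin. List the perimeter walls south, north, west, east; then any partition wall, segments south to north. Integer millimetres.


cube([3250, 200, 2750]);
translate([0, 3300, 0]) cube([3250, 200, 2750]);
translate([0, 200, 0]) cube([200, 3100, 2750]);
translate([3050, 200, 0]) cube([200, 3100, 2750]);


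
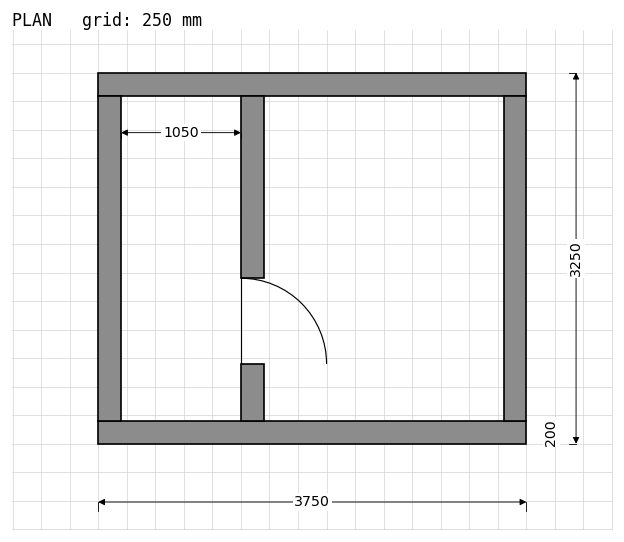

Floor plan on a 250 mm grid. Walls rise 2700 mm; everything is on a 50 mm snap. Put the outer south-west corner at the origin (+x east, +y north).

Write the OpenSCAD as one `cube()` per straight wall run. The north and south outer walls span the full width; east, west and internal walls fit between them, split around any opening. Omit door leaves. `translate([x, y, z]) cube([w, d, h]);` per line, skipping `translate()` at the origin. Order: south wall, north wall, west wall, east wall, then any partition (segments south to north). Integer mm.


cube([3750, 200, 2700]);
translate([0, 3050, 0]) cube([3750, 200, 2700]);
translate([0, 200, 0]) cube([200, 2850, 2700]);
translate([3550, 200, 0]) cube([200, 2850, 2700]);
translate([1250, 200, 0]) cube([200, 500, 2700]);
translate([1250, 1450, 0]) cube([200, 1600, 2700]);
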